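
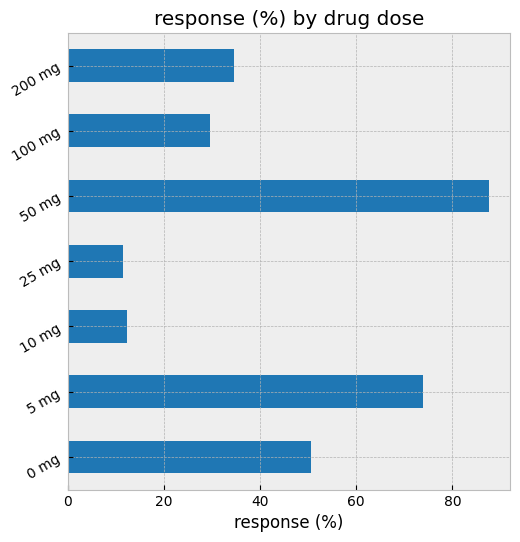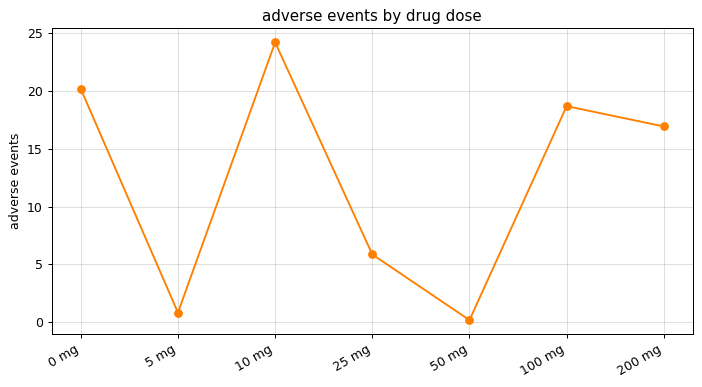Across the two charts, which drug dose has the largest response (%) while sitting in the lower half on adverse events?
50 mg

Chart 2 median adverse events ≈ 15; below-median drug doses: 5 mg, 25 mg, 50 mg. Among those, 50 mg has the highest response (%) (≈ 90).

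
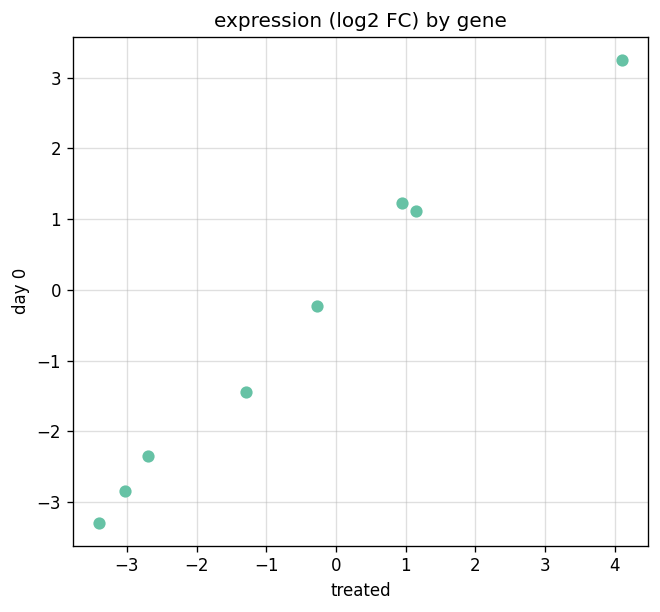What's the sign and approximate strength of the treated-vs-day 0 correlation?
Points are positively correlated; strong (|r| ≈ 1.0).

positive, strong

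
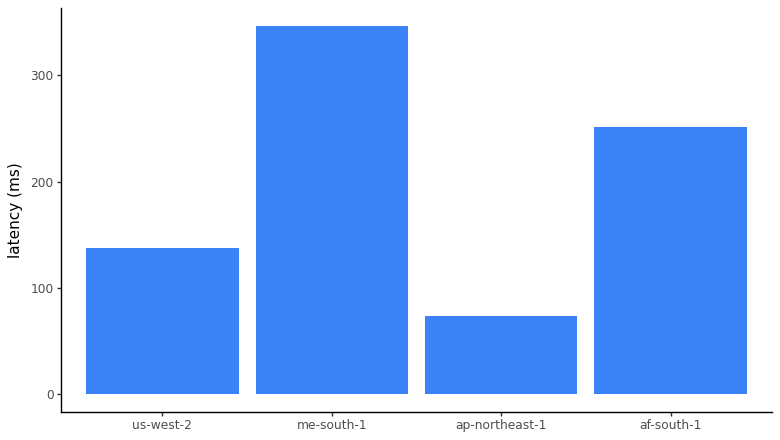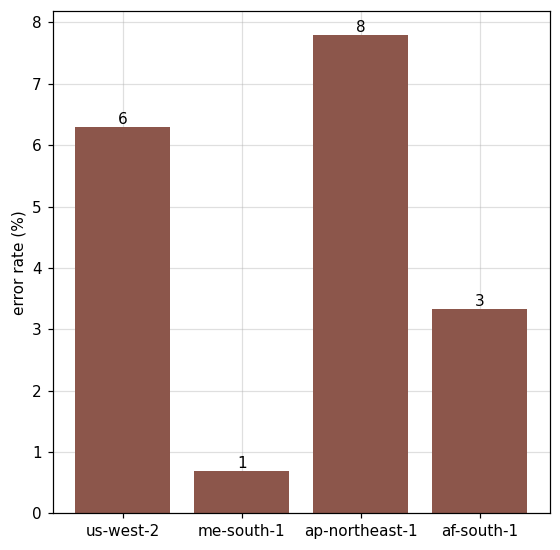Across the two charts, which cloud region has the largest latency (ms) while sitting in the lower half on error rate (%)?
Chart 2 median error rate (%) ≈ 5; below-median cloud regions: me-south-1, af-south-1. Among those, me-south-1 has the highest latency (ms) (≈ 350).

me-south-1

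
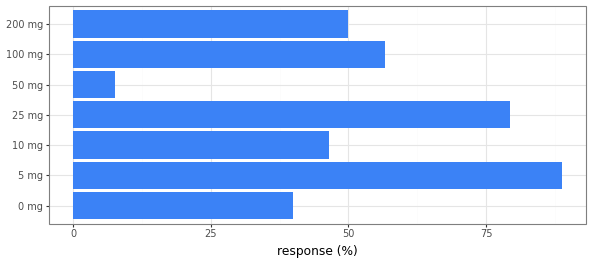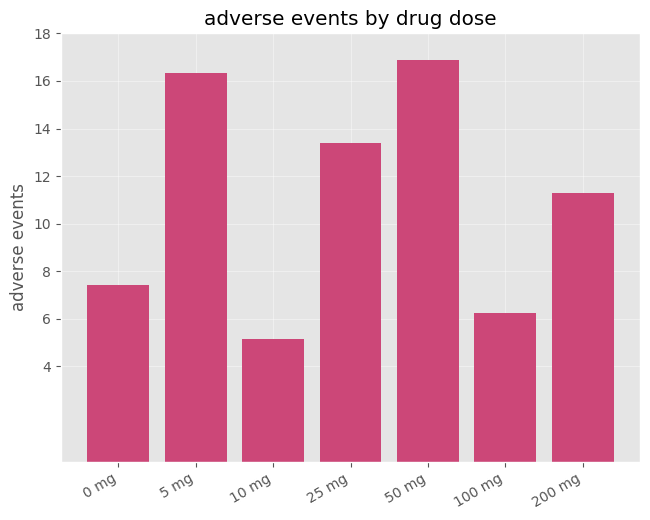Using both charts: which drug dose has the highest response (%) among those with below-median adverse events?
100 mg

Chart 2 median adverse events ≈ 12; below-median drug doses: 0 mg, 10 mg, 100 mg. Among those, 100 mg has the highest response (%) (≈ 60).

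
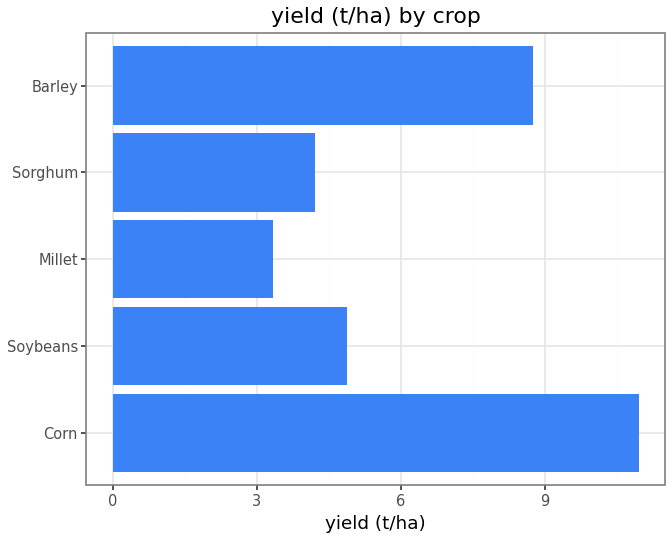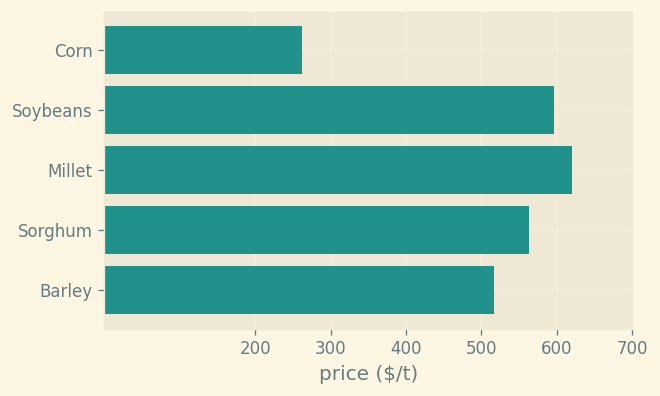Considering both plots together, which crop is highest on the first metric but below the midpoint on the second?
Chart 2 median price ($/t) ≈ 600; below-median crops: Corn, Barley. Among those, Corn has the highest yield (t/ha) (≈ 10).

Corn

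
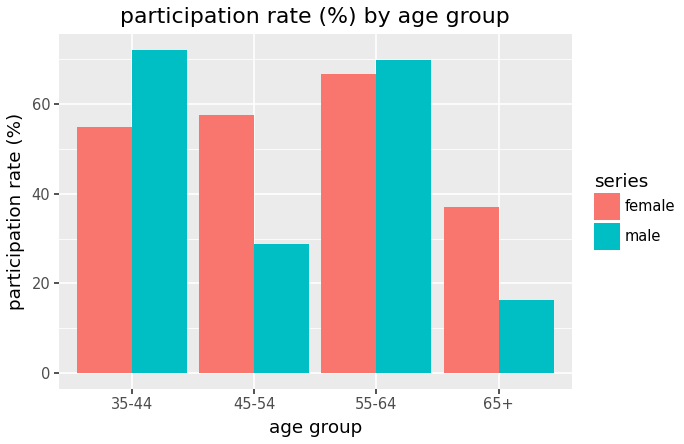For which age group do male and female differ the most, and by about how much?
45-54: male ≈ 30, female ≈ 60 → gap ≈ 30. Next-largest (65+) is only ≈ 20.

45-54, ≈ 30 %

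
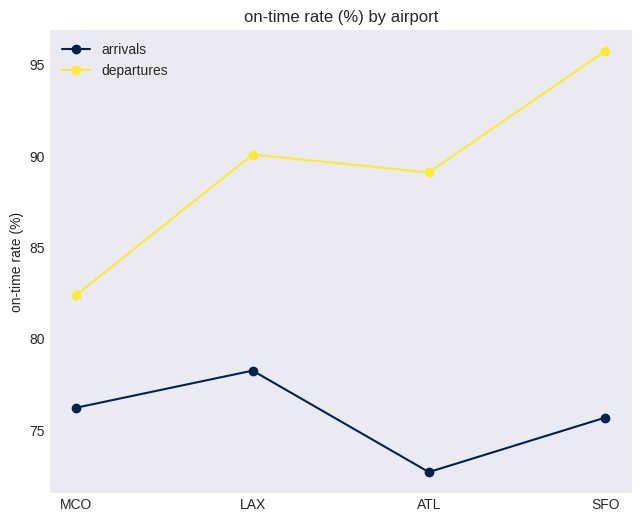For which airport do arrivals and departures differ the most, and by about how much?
SFO: arrivals ≈ 76, departures ≈ 96 → gap ≈ 20. Next-largest (ATL) is only ≈ 18.

SFO, ≈ 20 %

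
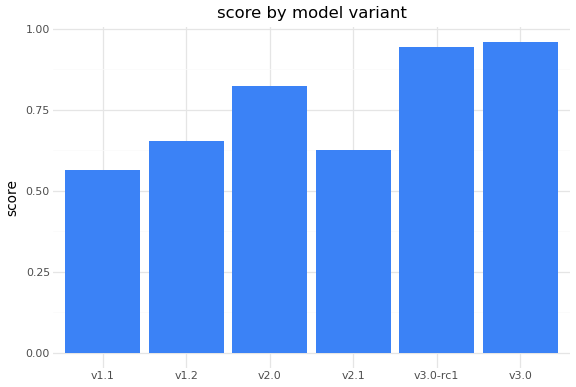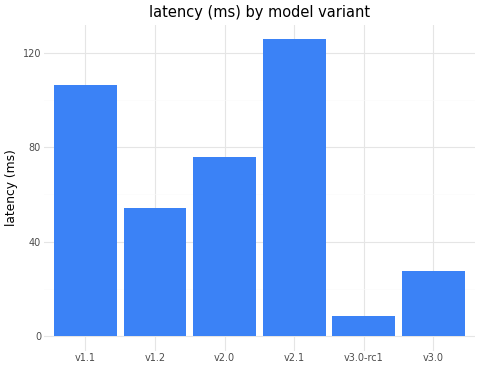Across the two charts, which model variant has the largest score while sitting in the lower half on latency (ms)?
v3.0

Chart 2 median latency (ms) ≈ 60; below-median model variants: v1.2, v3.0-rc1, v3.0. Among those, v3.0 has the highest score (≈ 1).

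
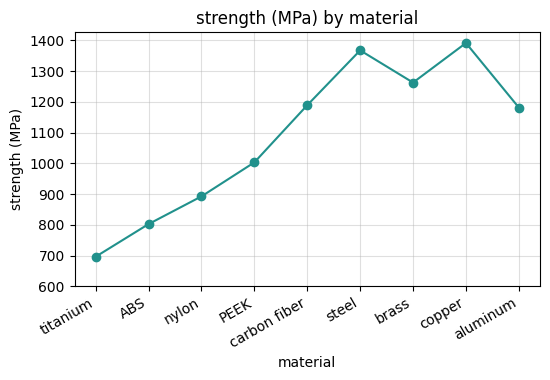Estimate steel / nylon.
≈ 1.56×

steel ≈ 1400, nylon ≈ 900; 1400/900 ≈ 1.56.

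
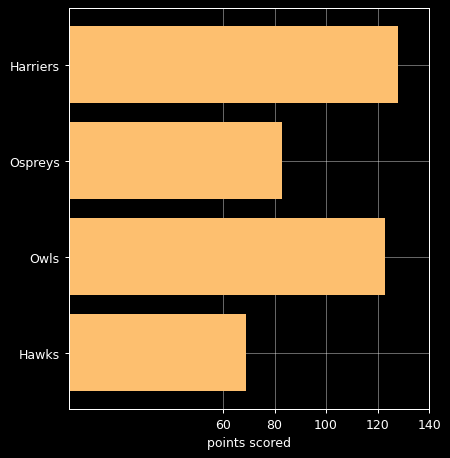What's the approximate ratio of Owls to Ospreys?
Owls ≈ 120, Ospreys ≈ 80; 120/80 ≈ 1.5.

≈ 1.5×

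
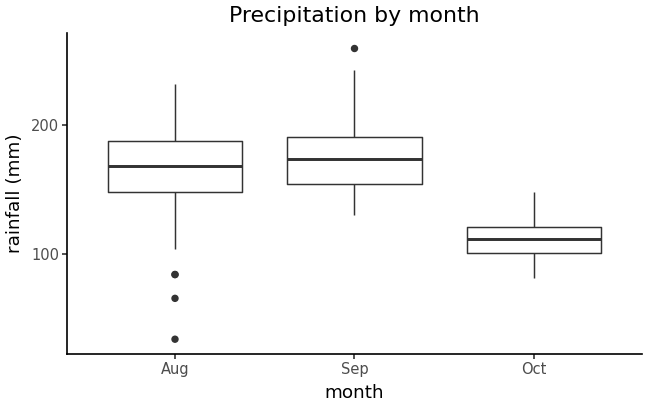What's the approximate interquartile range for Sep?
Q3 ≈ 190, Q1 ≈ 150; IQR ≈ 40.

≈ 40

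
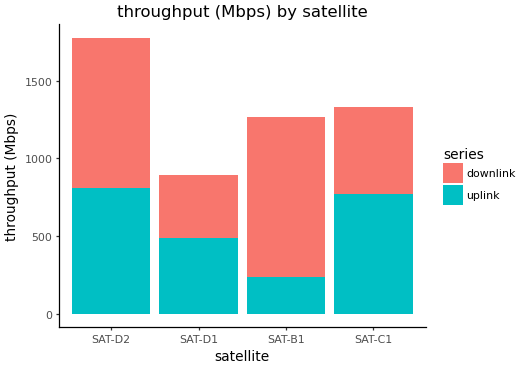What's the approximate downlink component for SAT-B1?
downlink top ≈ 1200, bottom ≈ 200; segment ≈ 1000.

≈ 1000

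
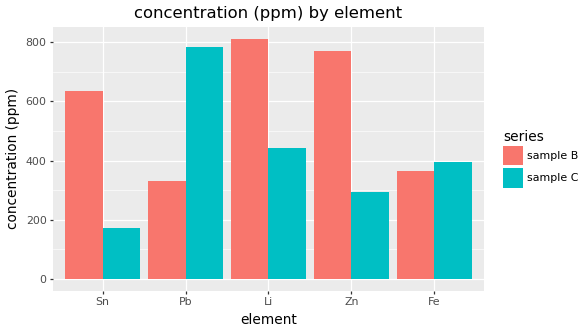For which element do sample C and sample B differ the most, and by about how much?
Zn: sample C ≈ 300, sample B ≈ 800 → gap ≈ 500. Next-largest (Sn) is only ≈ 400.

Zn, ≈ 500 ppm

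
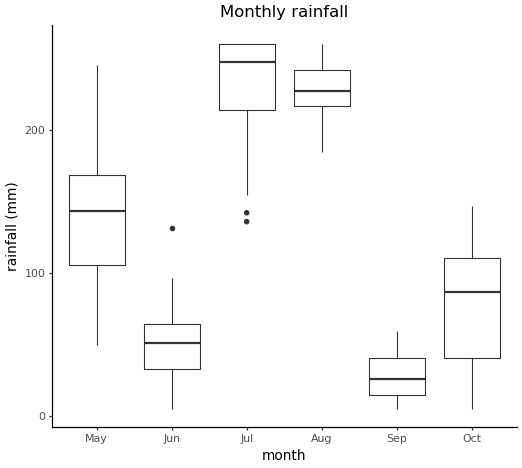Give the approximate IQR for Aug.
≈ 20

Q3 ≈ 240, Q1 ≈ 220; IQR ≈ 20.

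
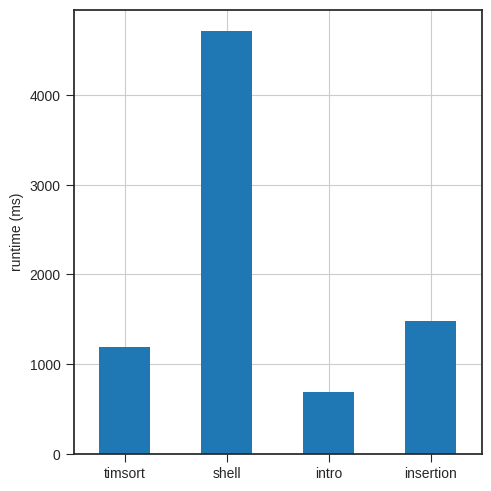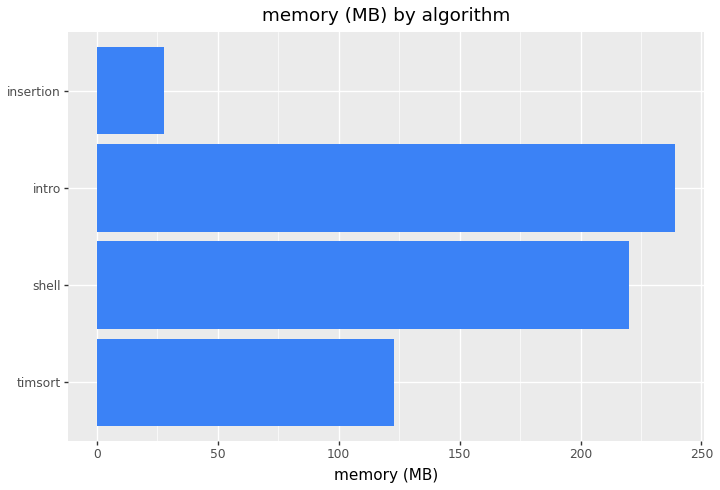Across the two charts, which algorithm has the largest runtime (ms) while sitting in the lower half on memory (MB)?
Chart 2 median memory (MB) ≈ 175; below-median algorithms: timsort, insertion. Among those, insertion has the highest runtime (ms) (≈ 1500).

insertion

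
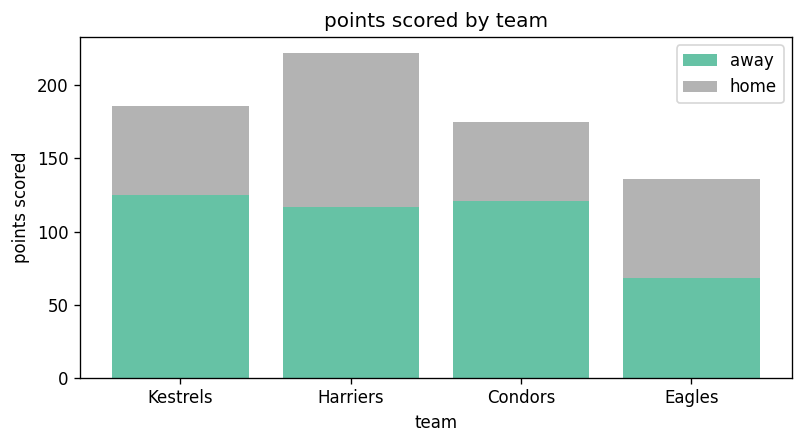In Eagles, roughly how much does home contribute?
≈ 80

home top ≈ 140, bottom ≈ 60; segment ≈ 80.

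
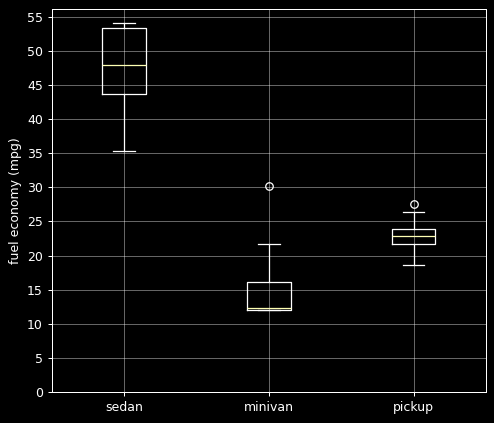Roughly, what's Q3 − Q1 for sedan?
≈ 10

Q3 ≈ 55, Q1 ≈ 45; IQR ≈ 10.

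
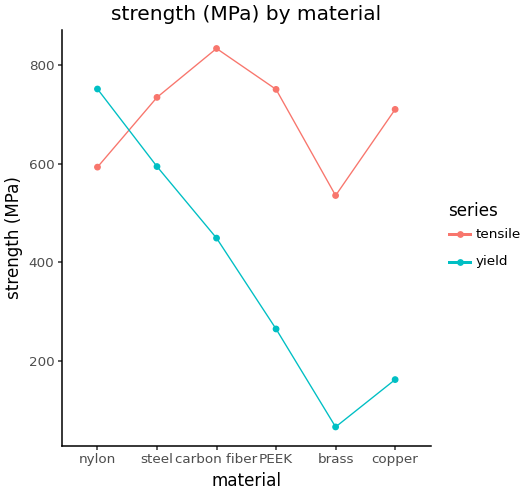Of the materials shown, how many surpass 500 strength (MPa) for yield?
2

Above 500: nylon, steel.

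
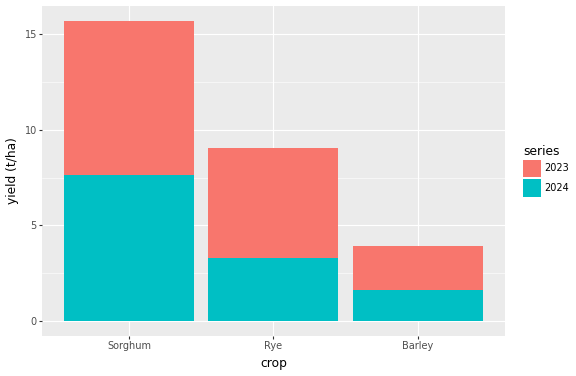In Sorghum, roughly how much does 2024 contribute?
2024 top ≈ 8, bottom ≈ 0; segment ≈ 8.

≈ 8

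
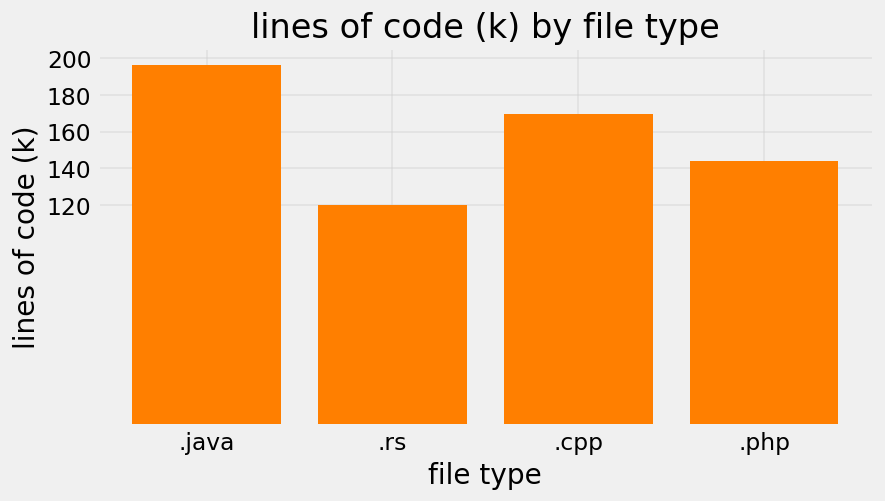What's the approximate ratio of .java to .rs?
.java ≈ 200, .rs ≈ 120; 200/120 ≈ 1.67.

≈ 1.67×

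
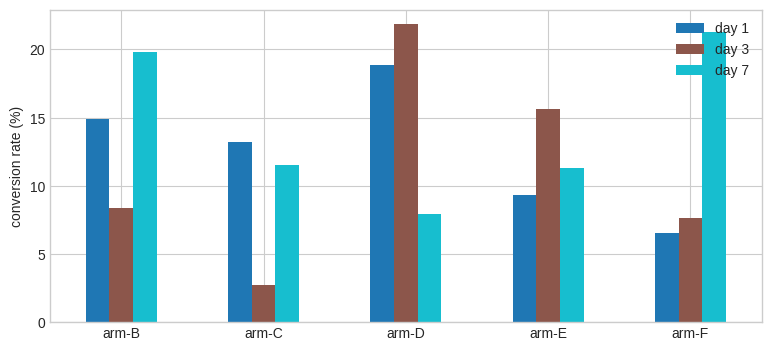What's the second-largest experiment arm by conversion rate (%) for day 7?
arm-B

Top 3 for day 7: arm-F ≈ 22, arm-B ≈ 20, arm-C ≈ 12.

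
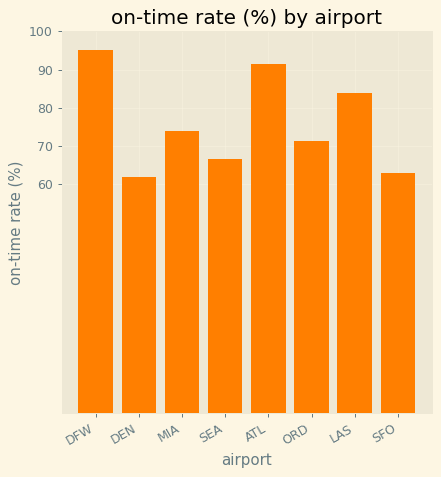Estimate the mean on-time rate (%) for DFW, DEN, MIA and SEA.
≈ 75

(100 + 60 + 70 + 70) / 4 ≈ 75.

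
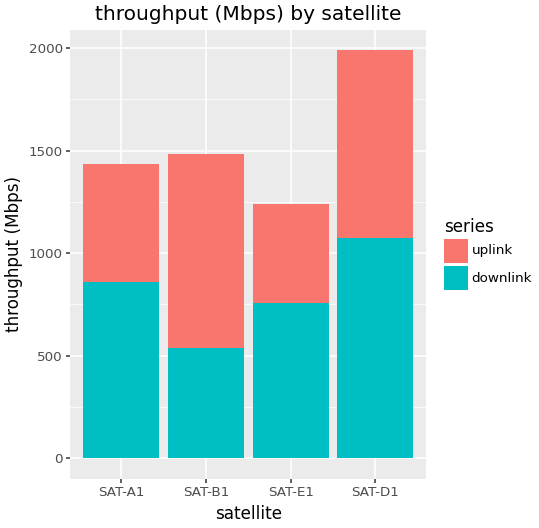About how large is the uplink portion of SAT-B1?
≈ 800

uplink top ≈ 1400, bottom ≈ 600; segment ≈ 800.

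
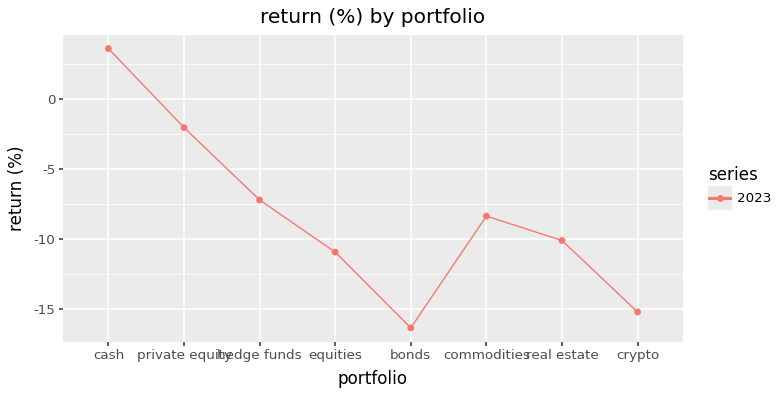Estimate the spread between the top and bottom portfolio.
≈ 20

Max cash ≈ 4, min bonds ≈ -16; range ≈ 20.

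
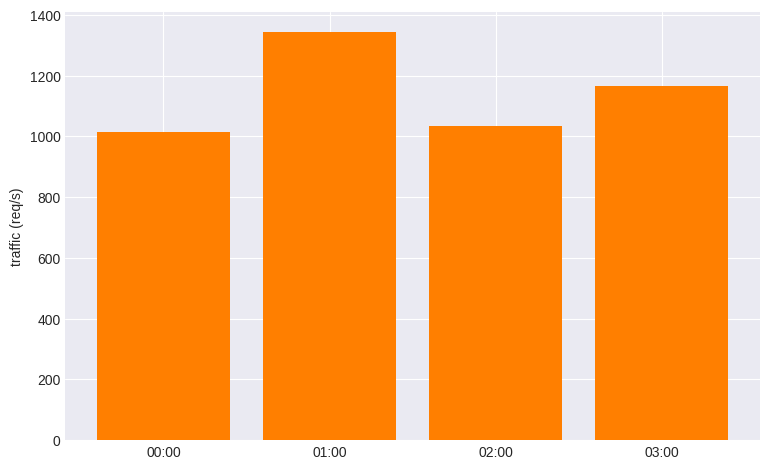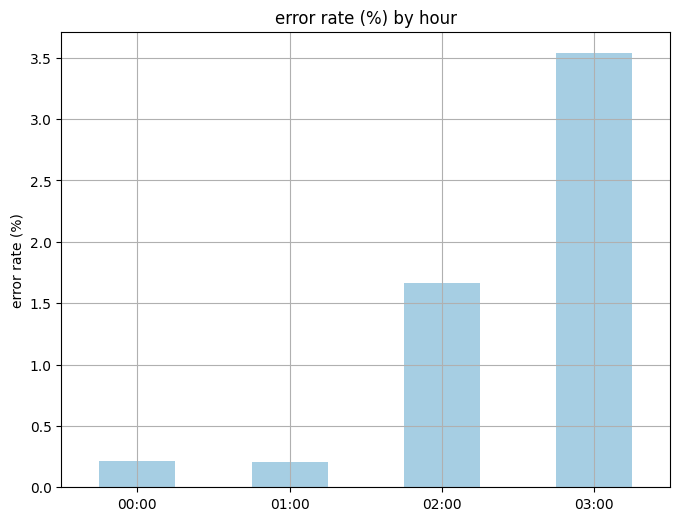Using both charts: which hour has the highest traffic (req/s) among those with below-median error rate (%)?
Chart 2 median error rate (%) ≈ 1; below-median hours: 00:00, 01:00. Among those, 01:00 has the highest traffic (req/s) (≈ 1400).

01:00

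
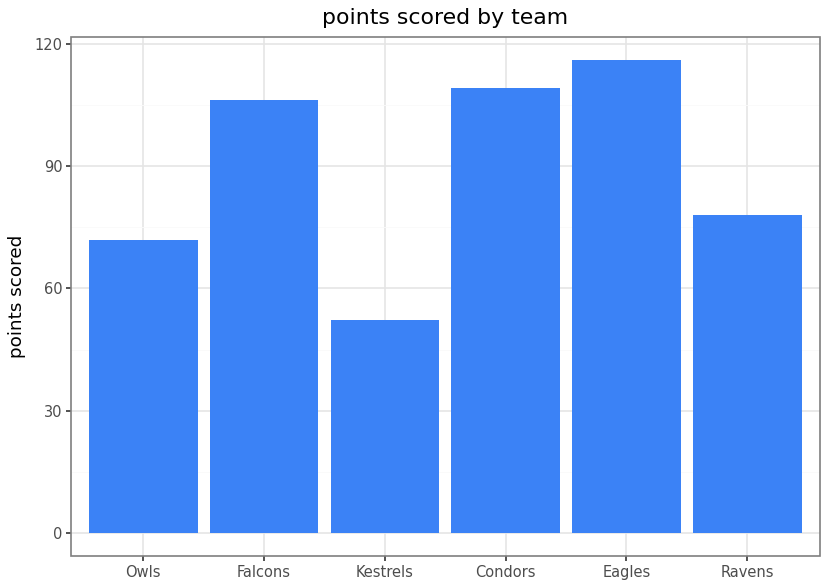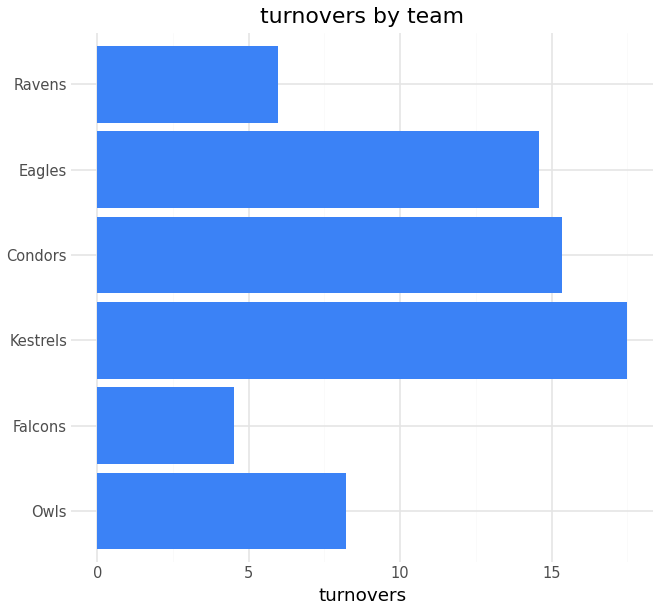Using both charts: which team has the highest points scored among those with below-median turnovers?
Falcons

Chart 2 median turnovers ≈ 12; below-median teams: Owls, Falcons, Ravens. Among those, Falcons has the highest points scored (≈ 100).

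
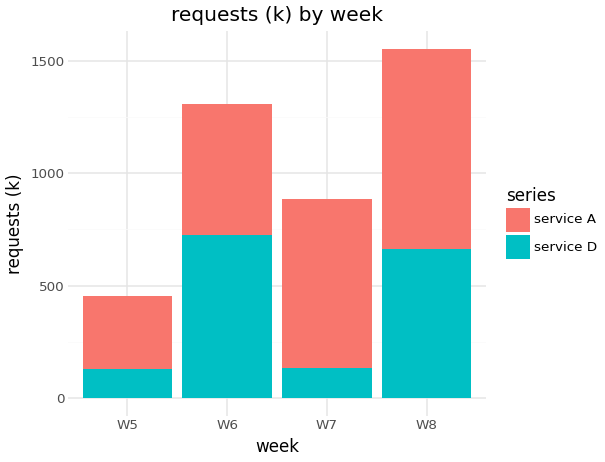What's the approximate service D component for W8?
≈ 600

service D top ≈ 600, bottom ≈ 0; segment ≈ 600.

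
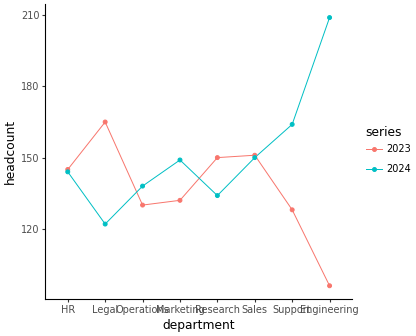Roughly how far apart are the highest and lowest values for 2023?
≈ 60

Max Legal ≈ 160, min Engineering ≈ 100; range ≈ 60.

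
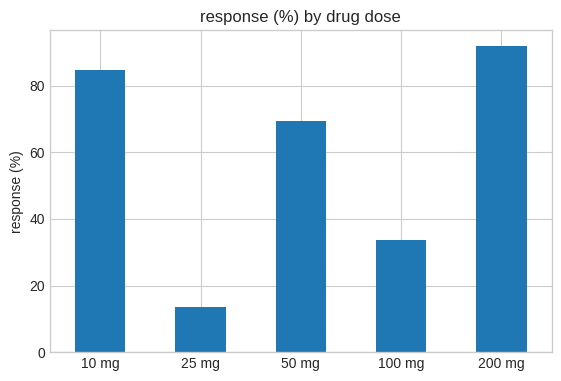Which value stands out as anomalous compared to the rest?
25 mg

25 mg ≈ 10; the rest sit between ≈ 30 and ≈ 90.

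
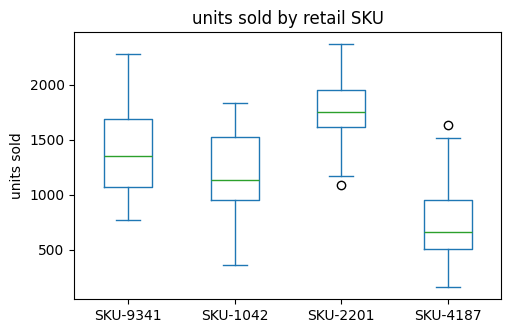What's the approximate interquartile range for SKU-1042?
≈ 500

Q3 ≈ 1500, Q1 ≈ 1000; IQR ≈ 500.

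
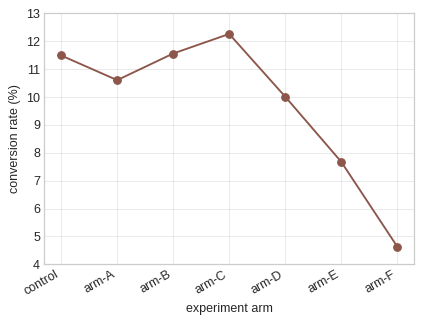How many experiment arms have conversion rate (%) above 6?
6

Above 6: control, arm-A, arm-B, arm-C, arm-D, arm-E.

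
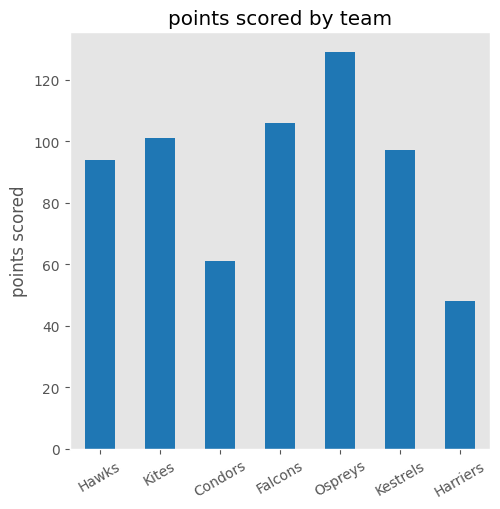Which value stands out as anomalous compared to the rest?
Harriers ≈ 40; the rest sit between ≈ 60 and ≈ 120.

Harriers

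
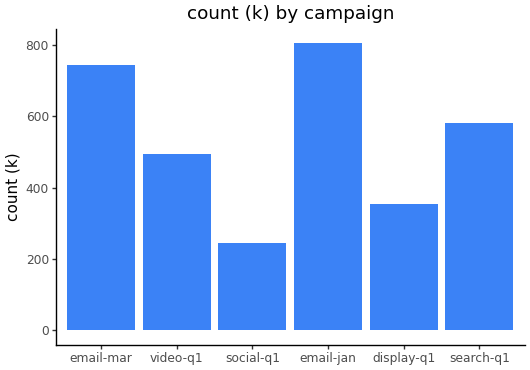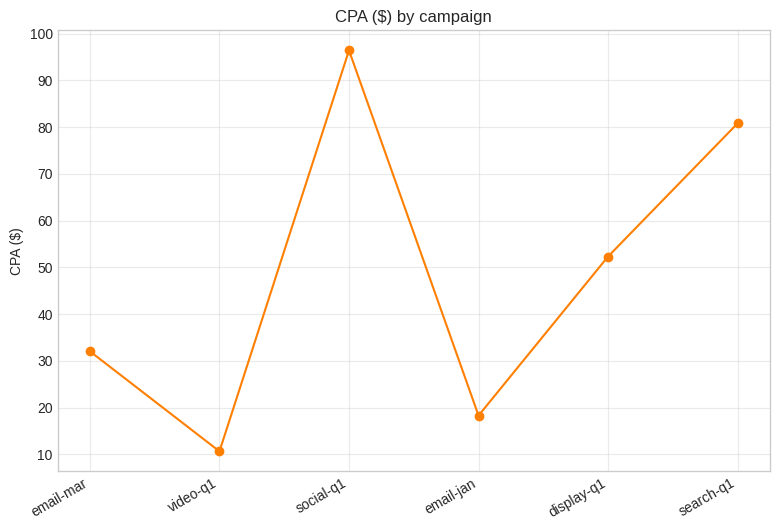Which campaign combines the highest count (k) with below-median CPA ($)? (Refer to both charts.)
Chart 2 median CPA ($) ≈ 40; below-median campaigns: email-mar, video-q1, email-jan. Among those, email-jan has the highest count (k) (≈ 800).

email-jan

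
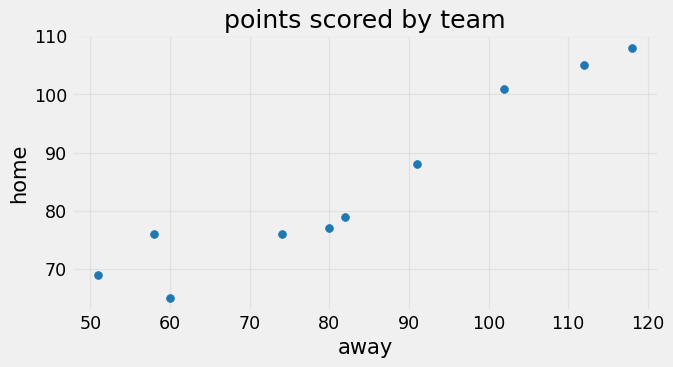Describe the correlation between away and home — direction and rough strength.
positive, strong

Points are positively correlated; strong (|r| ≈ 1.0).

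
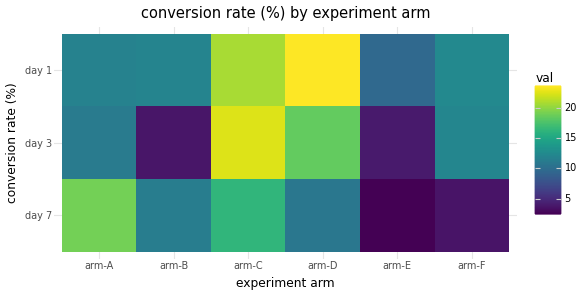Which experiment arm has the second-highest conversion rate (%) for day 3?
arm-D

Top 3 for day 3: arm-C ≈ 22, arm-D ≈ 18, arm-F ≈ 12.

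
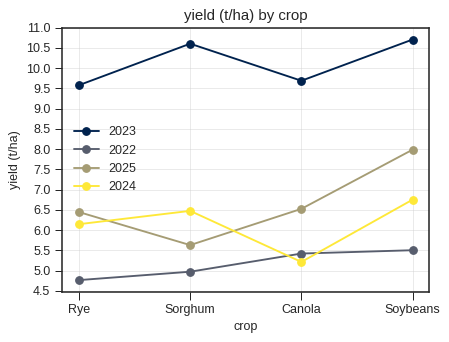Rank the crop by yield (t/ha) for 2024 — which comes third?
Top 4 for 2024: Soybeans ≈ 7.0, Sorghum ≈ 6.5, Rye ≈ 6.0, Canola ≈ 5.0.

Rye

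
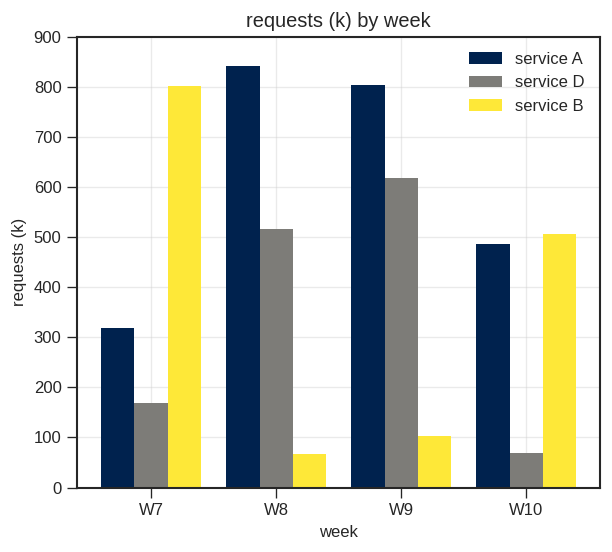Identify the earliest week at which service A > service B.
W8

W7: service A ≈ 300 vs service B ≈ 800 (not yet); W8: service A ≈ 800 vs service B ≈ 100 (first crossover).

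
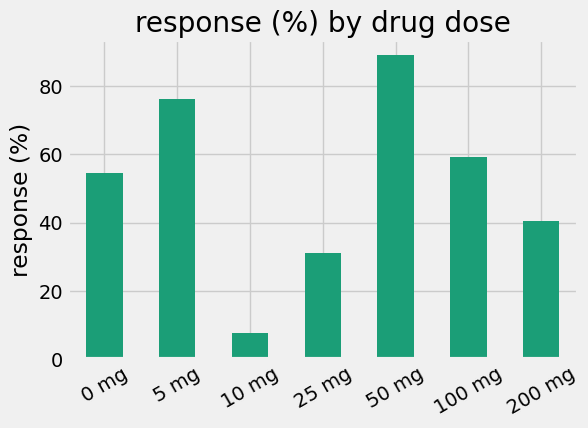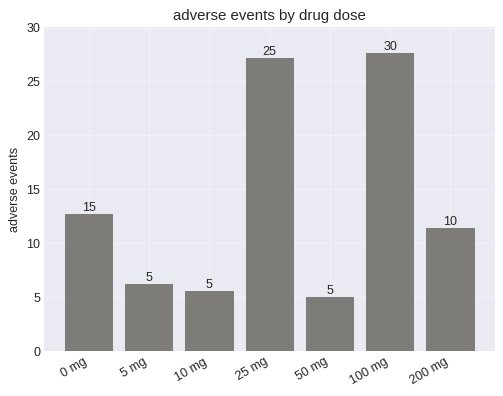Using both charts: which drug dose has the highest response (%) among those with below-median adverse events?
50 mg

Chart 2 median adverse events ≈ 10; below-median drug doses: 5 mg, 10 mg, 50 mg. Among those, 50 mg has the highest response (%) (≈ 90).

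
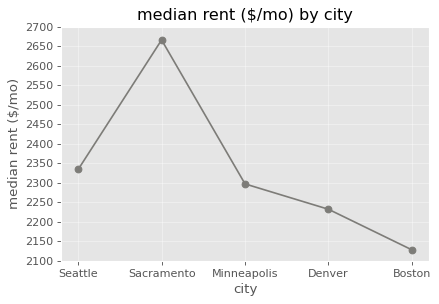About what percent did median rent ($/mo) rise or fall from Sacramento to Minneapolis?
≈ -13.2%

Sacramento ≈ 2650, Minneapolis ≈ 2300; (2300 − 2650) / 2650 ≈ -13.2%.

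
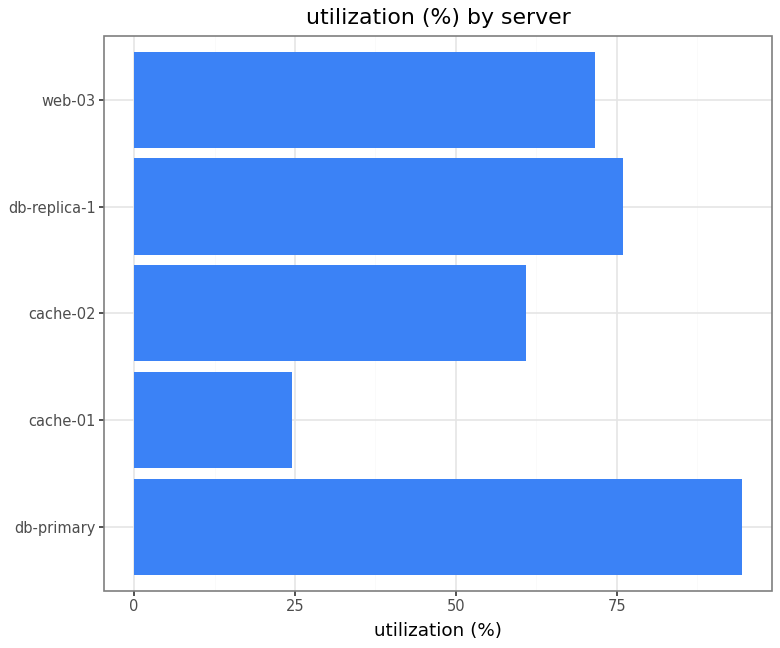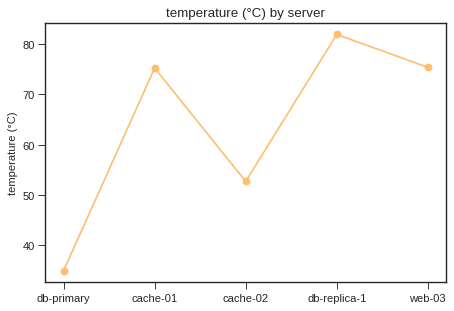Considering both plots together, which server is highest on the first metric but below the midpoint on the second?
Chart 2 median temperature (°C) ≈ 80; below-median servers: db-primary, cache-02. Among those, db-primary has the highest utilization (%) (≈ 90).

db-primary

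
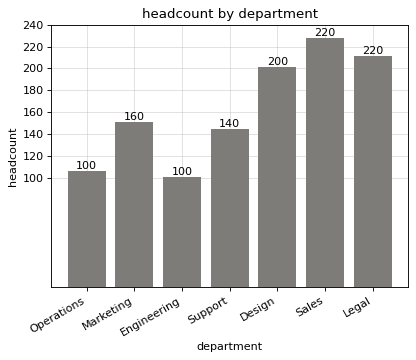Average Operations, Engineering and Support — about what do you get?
(100 + 100 + 140) / 3 ≈ 113.

≈ 113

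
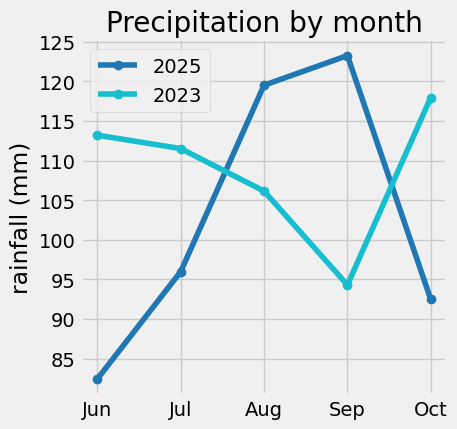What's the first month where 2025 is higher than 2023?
Jul: 2025 ≈ 95 vs 2023 ≈ 110 (not yet); Aug: 2025 ≈ 120 vs 2023 ≈ 105 (first crossover).

Aug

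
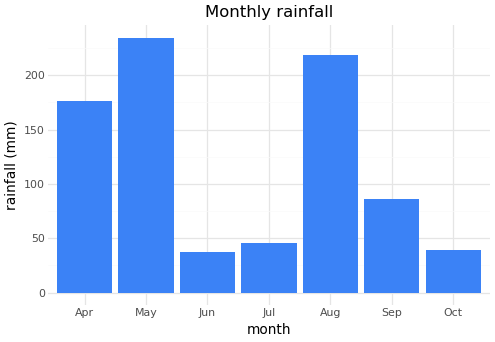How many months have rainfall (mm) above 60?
Above 60: Apr, May, Aug, Sep.

4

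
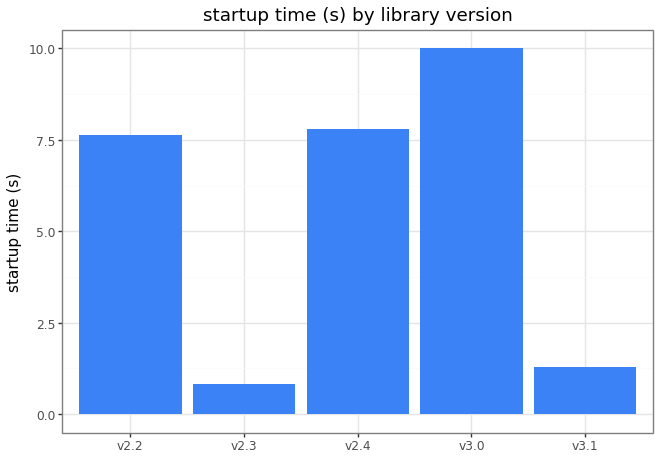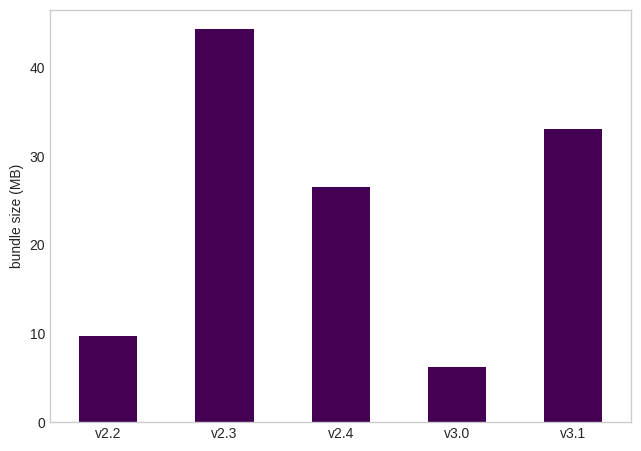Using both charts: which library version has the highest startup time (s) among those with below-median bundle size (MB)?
v3.0

Chart 2 median bundle size (MB) ≈ 25; below-median library versions: v2.2, v3.0. Among those, v3.0 has the highest startup time (s) (≈ 10).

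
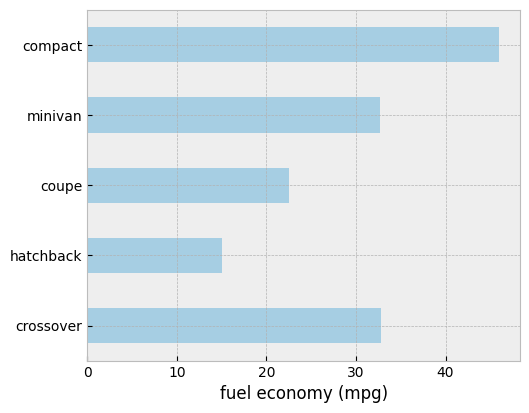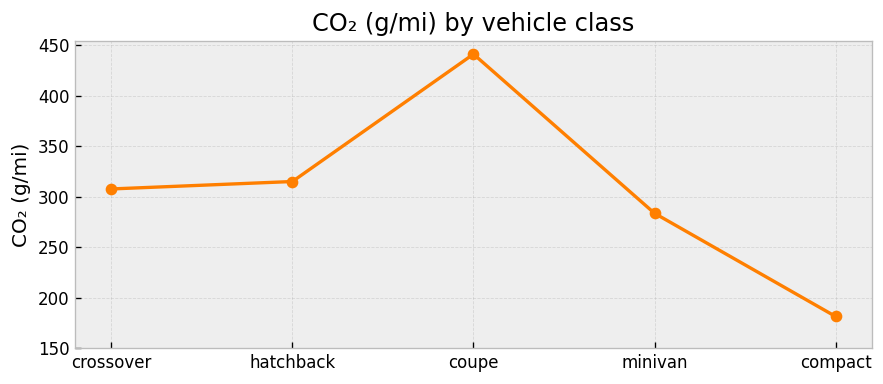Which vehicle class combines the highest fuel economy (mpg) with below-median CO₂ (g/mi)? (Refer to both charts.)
compact

Chart 2 median CO₂ (g/mi) ≈ 300; below-median vehicle classes: minivan, compact. Among those, compact has the highest fuel economy (mpg) (≈ 45).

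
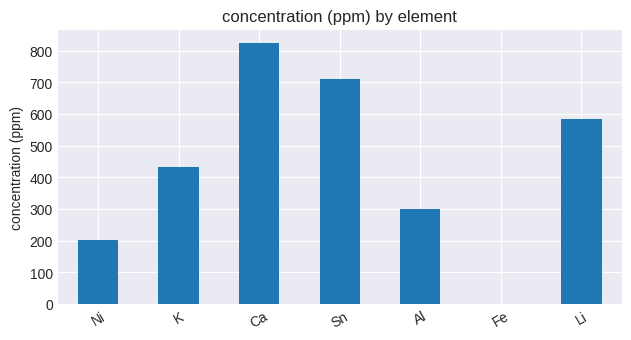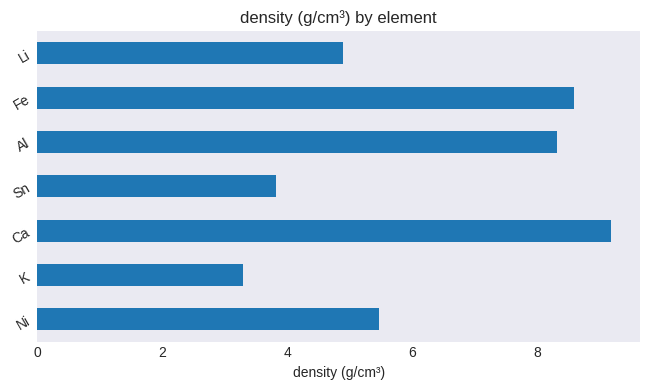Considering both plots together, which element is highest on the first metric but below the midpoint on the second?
Sn

Chart 2 median density (g/cm³) ≈ 5; below-median elements: K, Sn, Li. Among those, Sn has the highest concentration (ppm) (≈ 700).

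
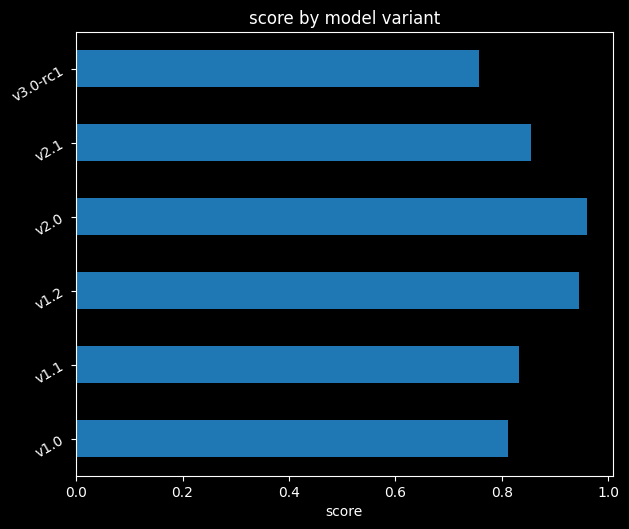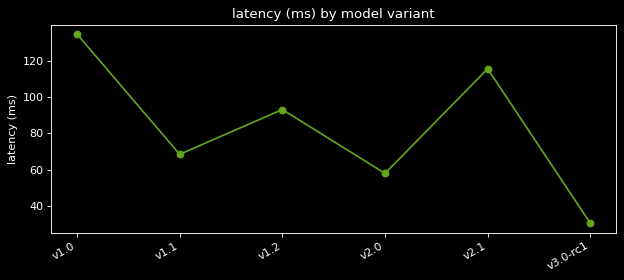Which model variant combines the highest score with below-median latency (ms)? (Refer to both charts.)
v2.0

Chart 2 median latency (ms) ≈ 80; below-median model variants: v1.1, v2.0, v3.0-rc1. Among those, v2.0 has the highest score (≈ 1).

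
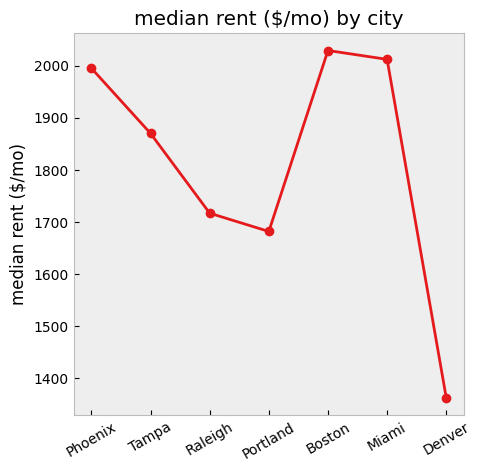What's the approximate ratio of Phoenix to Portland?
≈ 1.18×

Phoenix ≈ 2000, Portland ≈ 1700; 2000/1700 ≈ 1.18.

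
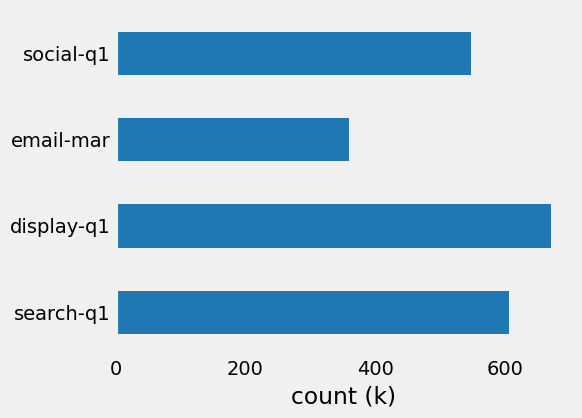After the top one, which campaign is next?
search-q1

Top 3: display-q1 ≈ 700, search-q1 ≈ 600, social-q1 ≈ 500.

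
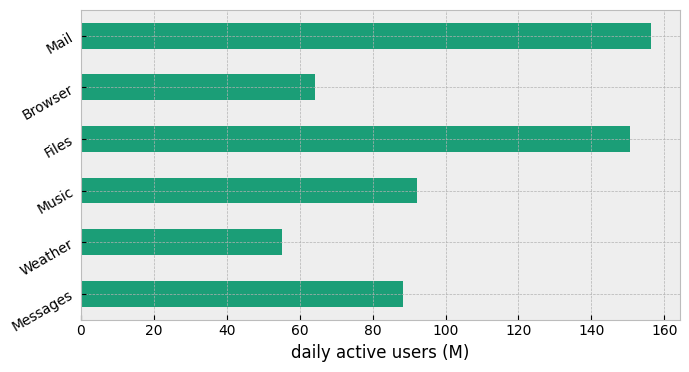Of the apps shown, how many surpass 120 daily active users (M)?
2

Above 120: Files, Mail.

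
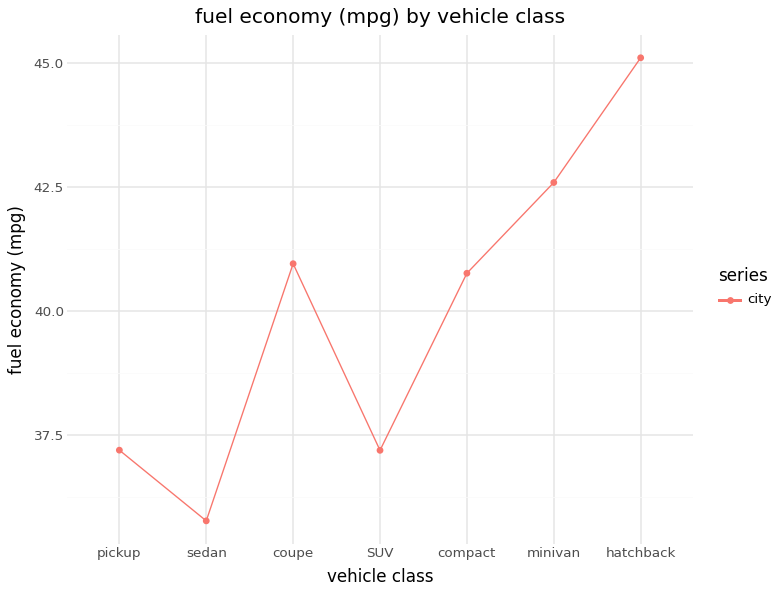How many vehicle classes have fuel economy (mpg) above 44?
Above 44: hatchback.

1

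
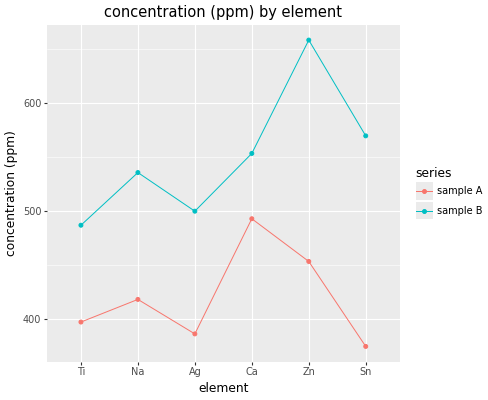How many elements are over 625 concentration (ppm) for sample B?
Above 625: Zn.

1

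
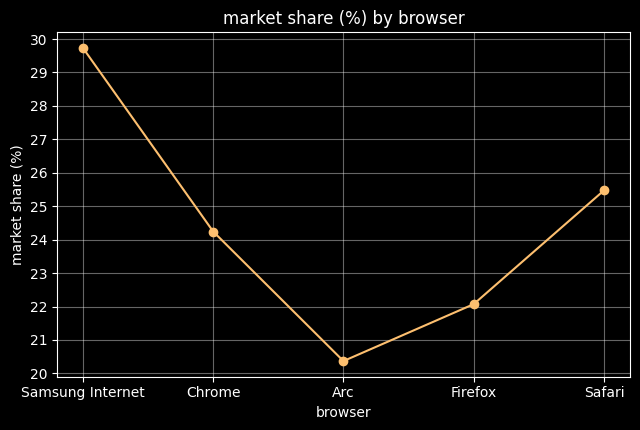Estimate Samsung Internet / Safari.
Samsung Internet ≈ 30, Safari ≈ 25; 30/25 ≈ 1.2.

≈ 1.2×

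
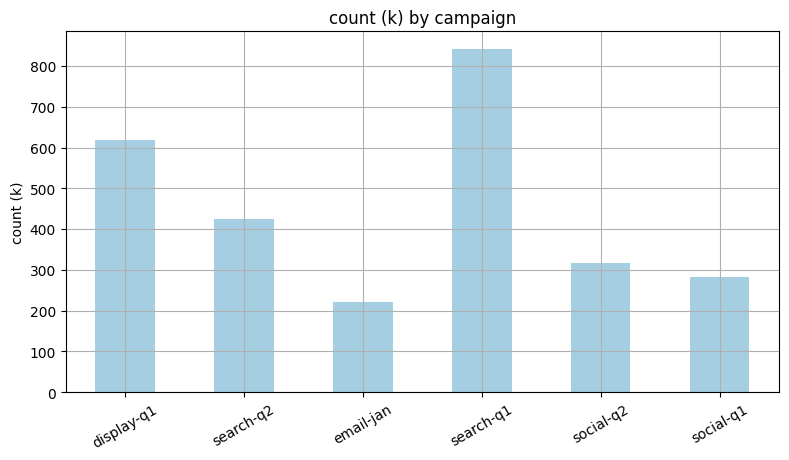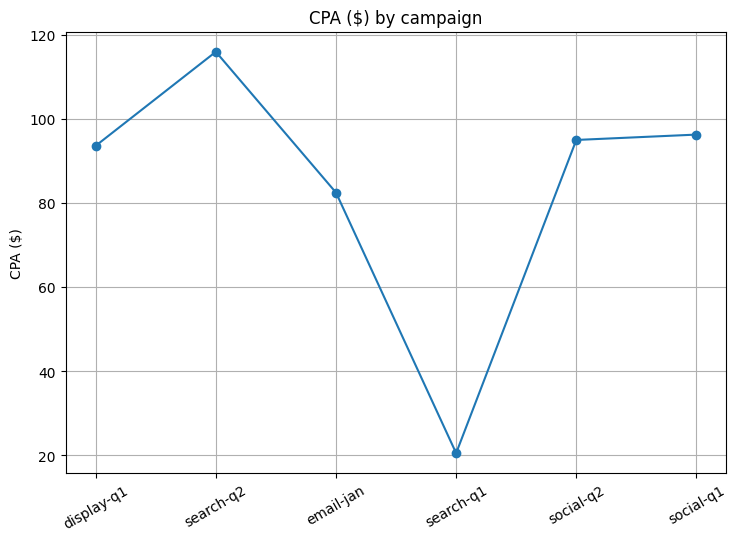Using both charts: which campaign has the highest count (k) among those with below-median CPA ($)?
search-q1

Chart 2 median CPA ($) ≈ 100; below-median campaigns: display-q1, email-jan, search-q1. Among those, search-q1 has the highest count (k) (≈ 800).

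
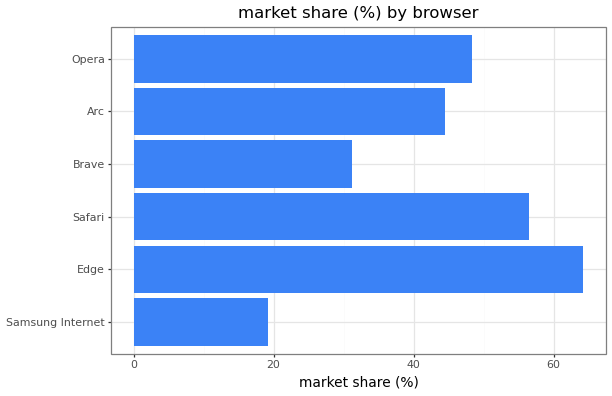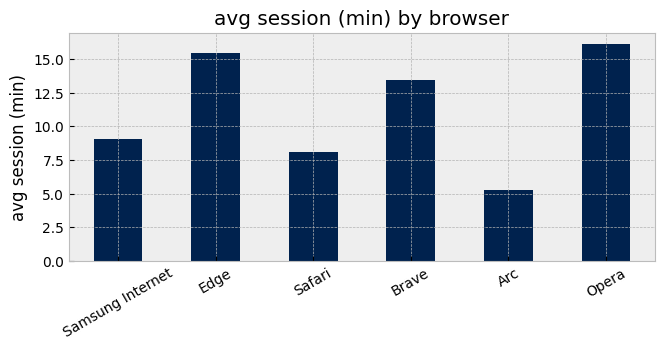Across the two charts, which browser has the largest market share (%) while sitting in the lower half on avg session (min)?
Chart 2 median avg session (min) ≈ 12; below-median browsers: Samsung Internet, Safari, Arc. Among those, Safari has the highest market share (%) (≈ 60).

Safari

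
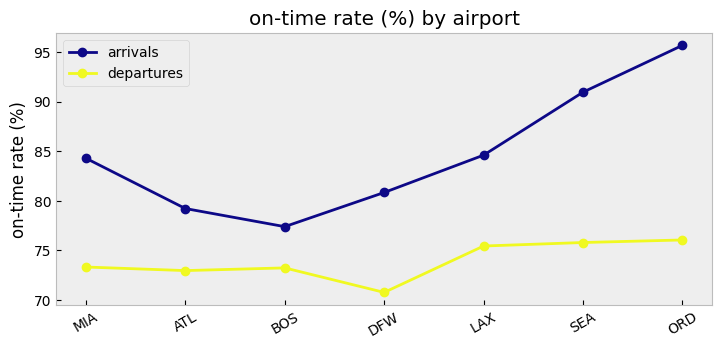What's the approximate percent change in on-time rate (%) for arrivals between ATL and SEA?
ATL ≈ 80, SEA ≈ 90; (90 − 80) / 80 ≈ +12.5%.

≈ +12.5%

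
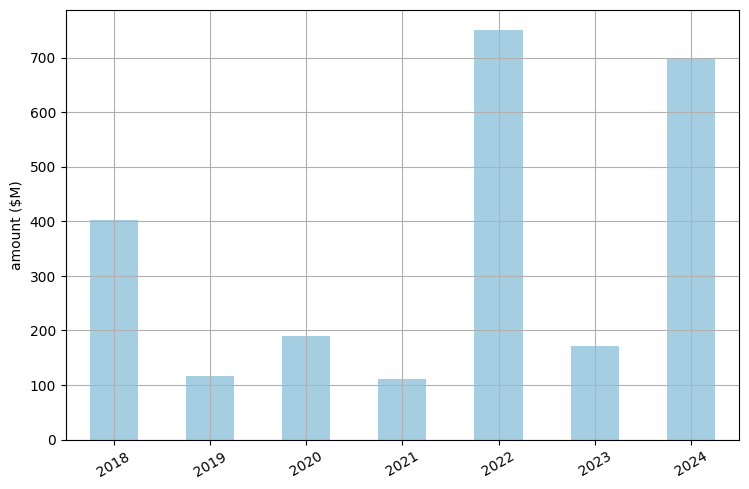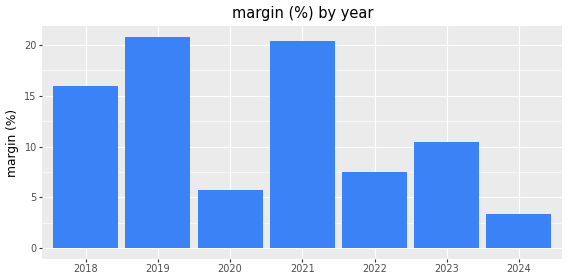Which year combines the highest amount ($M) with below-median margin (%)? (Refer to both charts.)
2022

Chart 2 median margin (%) ≈ 10; below-median years: 2020, 2022, 2024. Among those, 2022 has the highest amount ($M) (≈ 800).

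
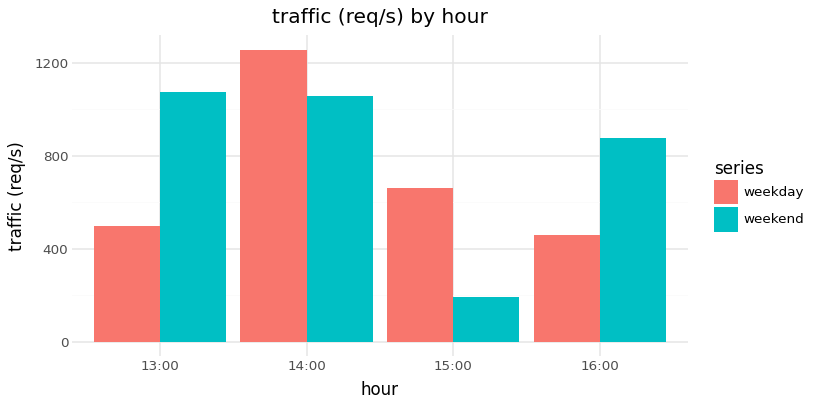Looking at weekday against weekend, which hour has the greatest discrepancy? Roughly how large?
13:00, ≈ 600 req/s

13:00: weekday ≈ 400, weekend ≈ 1000 → gap ≈ 600. Next-largest (15:00) is only ≈ 400.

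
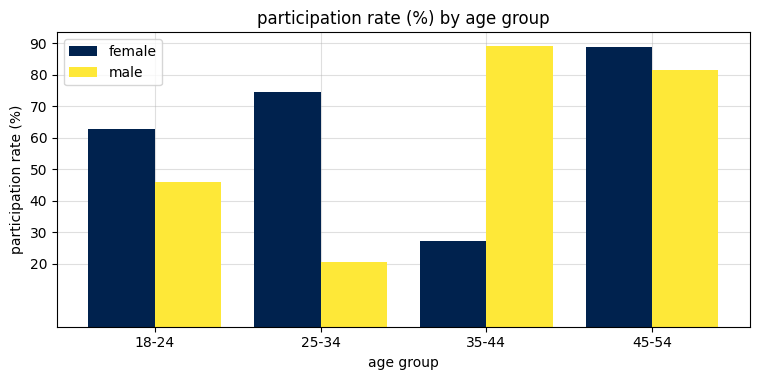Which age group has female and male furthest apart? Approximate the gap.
35-44: female ≈ 30, male ≈ 90 → gap ≈ 60. Next-largest (25-34) is only ≈ 50.

35-44, ≈ 60 %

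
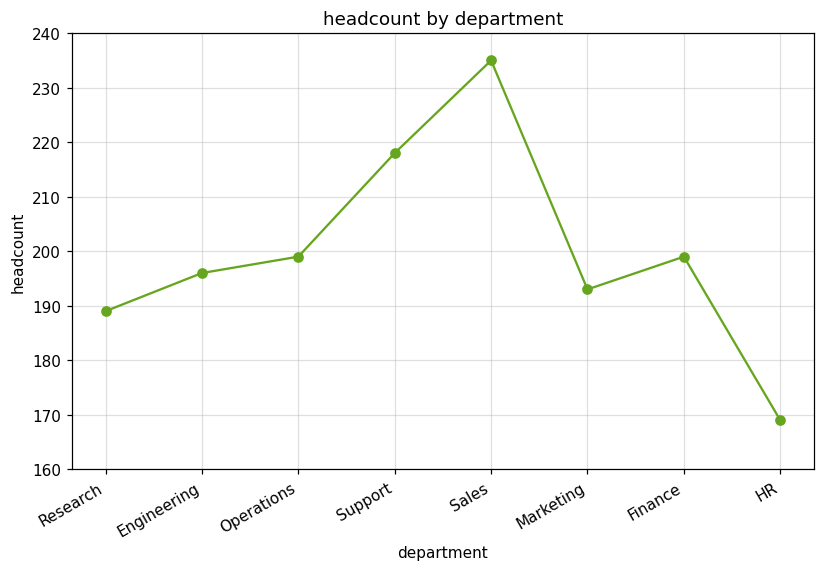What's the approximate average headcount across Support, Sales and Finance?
(220 + 240 + 200) / 3 ≈ 220.

≈ 220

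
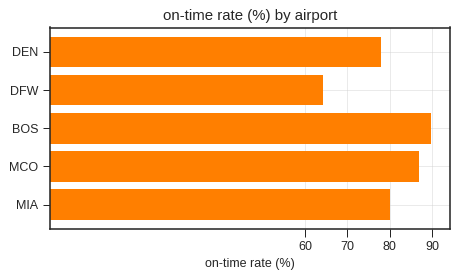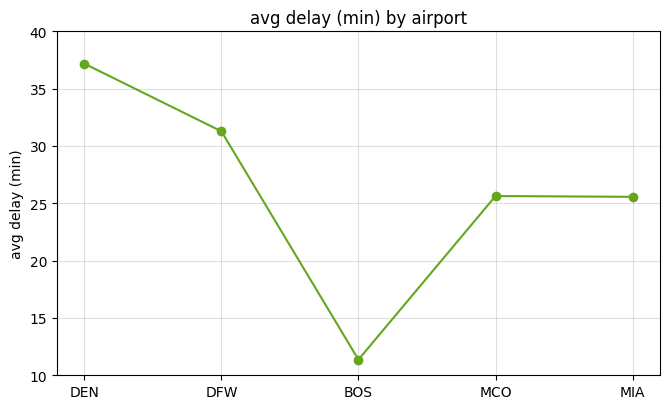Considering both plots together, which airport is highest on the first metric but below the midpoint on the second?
Chart 2 median avg delay (min) ≈ 25; below-median airports: BOS, MIA. Among those, BOS has the highest on-time rate (%) (≈ 90).

BOS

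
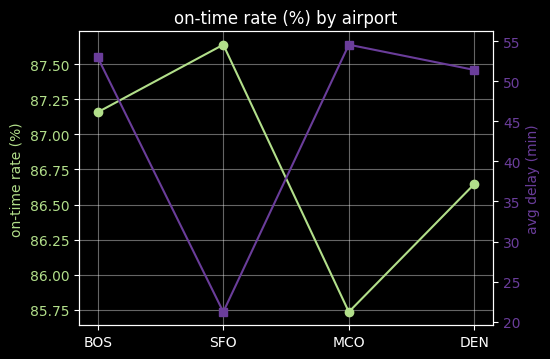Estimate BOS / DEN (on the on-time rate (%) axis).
≈ 1.01×

BOS ≈ 87.2, DEN ≈ 86.6; 87.2/86.6 ≈ 1.01.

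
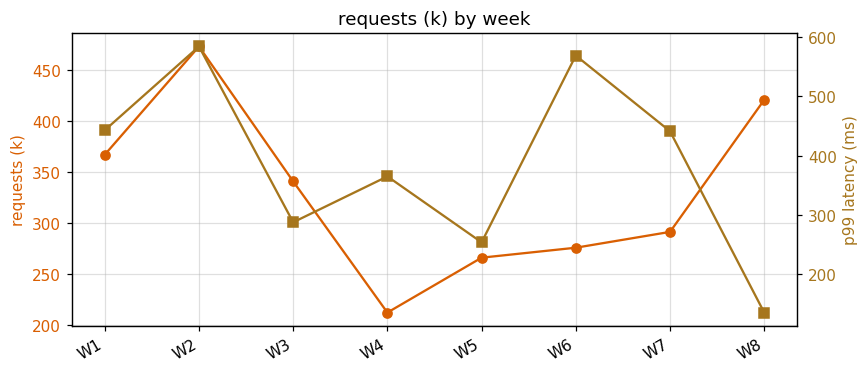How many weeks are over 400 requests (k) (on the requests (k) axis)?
Above 400: W2, W8.

2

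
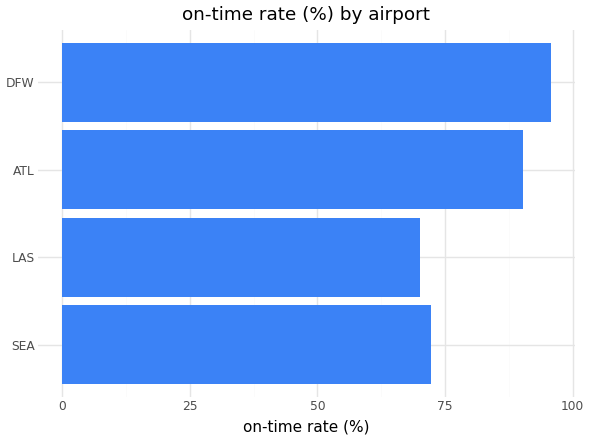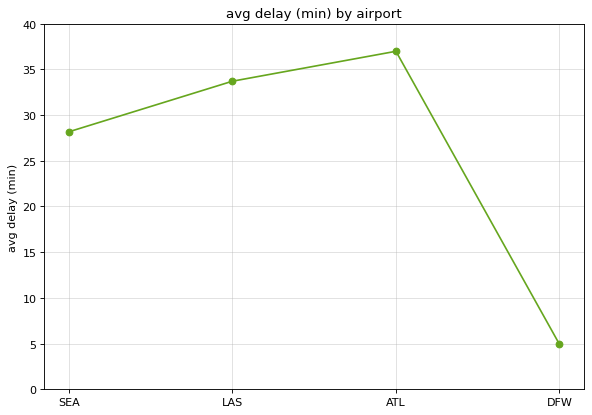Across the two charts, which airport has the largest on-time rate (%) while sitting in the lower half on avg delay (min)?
Chart 2 median avg delay (min) ≈ 30; below-median airports: SEA, DFW. Among those, DFW has the highest on-time rate (%) (≈ 100).

DFW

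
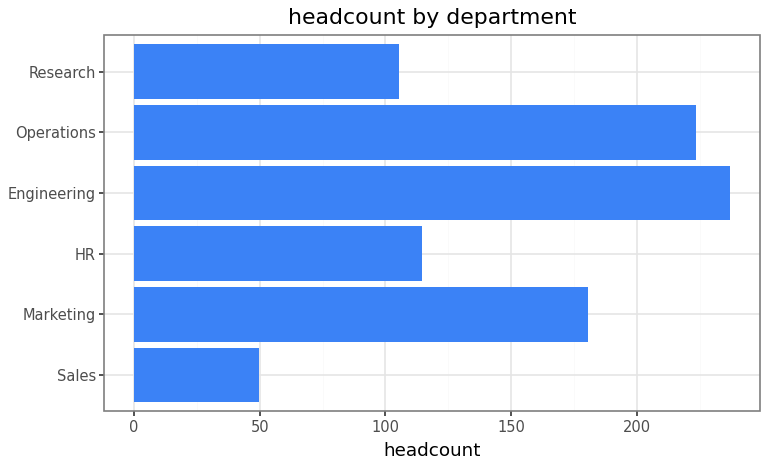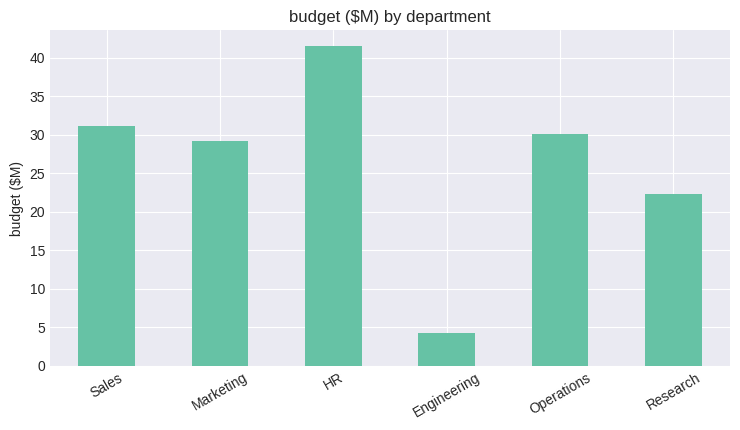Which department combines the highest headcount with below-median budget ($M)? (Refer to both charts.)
Engineering

Chart 2 median budget ($M) ≈ 30; below-median departments: Marketing, Engineering, Research. Among those, Engineering has the highest headcount (≈ 225).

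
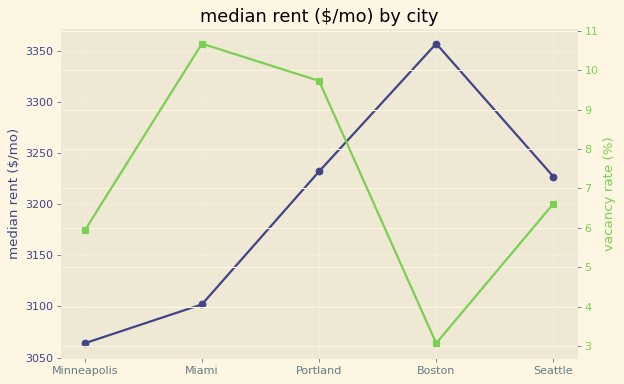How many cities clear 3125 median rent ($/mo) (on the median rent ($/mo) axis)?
Above 3125: Portland, Boston, Seattle.

3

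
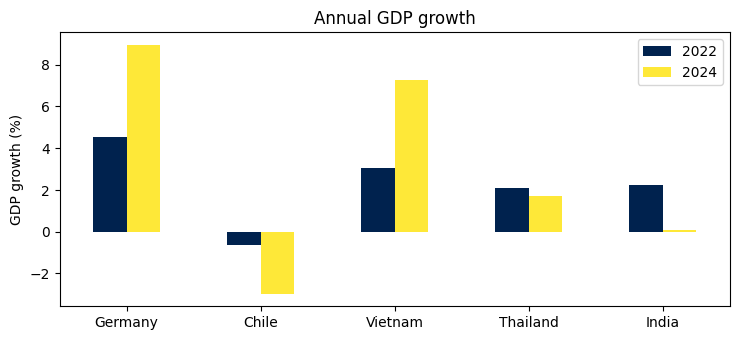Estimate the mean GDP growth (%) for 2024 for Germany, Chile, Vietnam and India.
(9 + -3 + 7 + 0) / 4 ≈ 3.

≈ 3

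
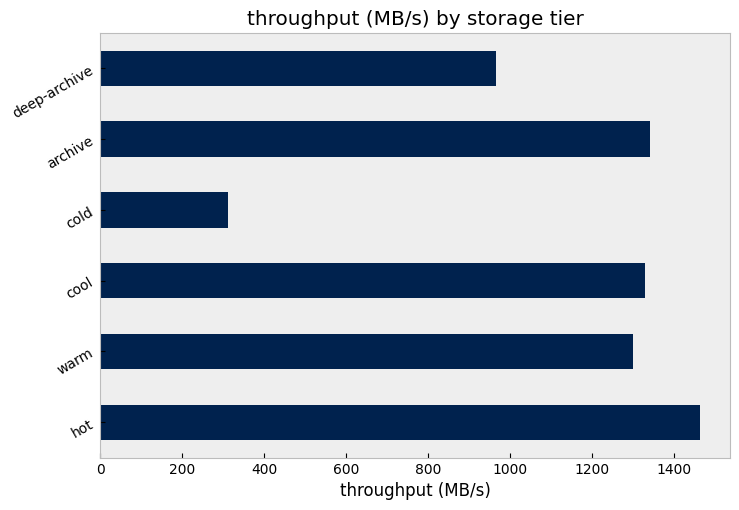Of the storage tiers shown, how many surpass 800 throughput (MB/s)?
Above 800: hot, warm, cool, archive, deep-archive.

5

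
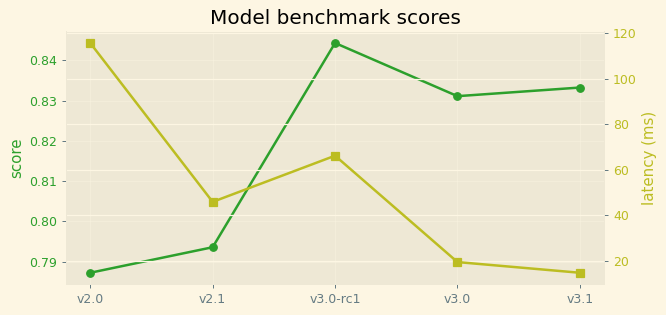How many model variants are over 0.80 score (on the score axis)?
3

Above 0.80: v3.0-rc1, v3.0, v3.1.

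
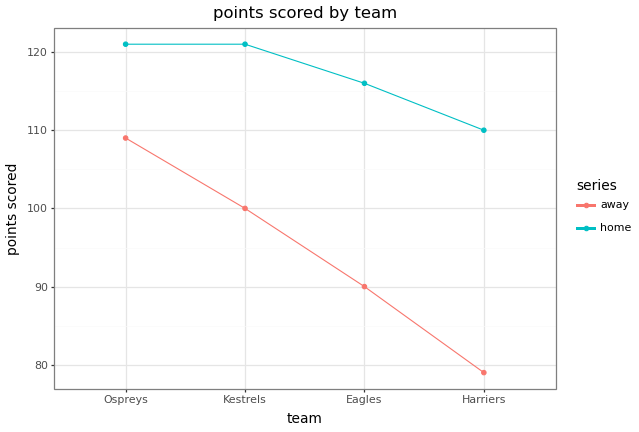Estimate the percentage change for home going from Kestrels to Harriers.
Kestrels ≈ 120, Harriers ≈ 110; (110 − 120) / 120 ≈ -8.3%.

≈ -8.3%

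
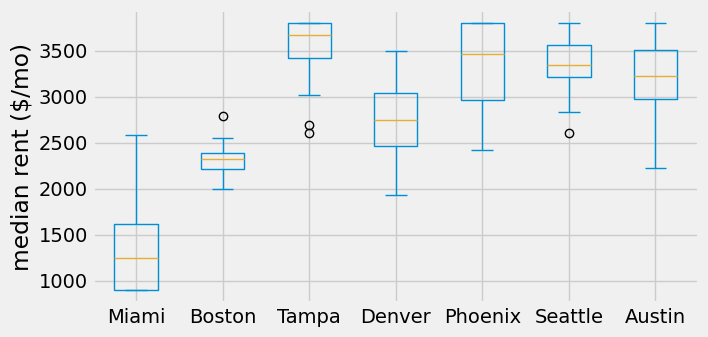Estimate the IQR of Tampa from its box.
Q3 ≈ 3800, Q1 ≈ 3400; IQR ≈ 400.

≈ 400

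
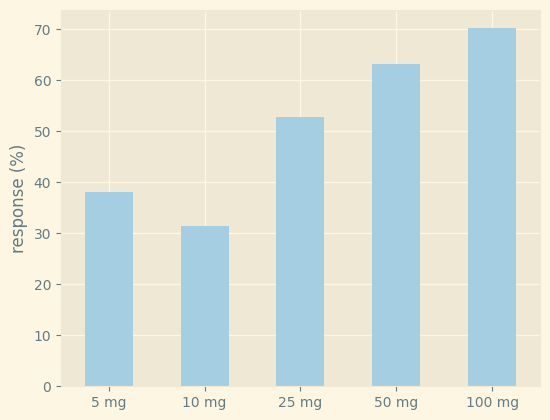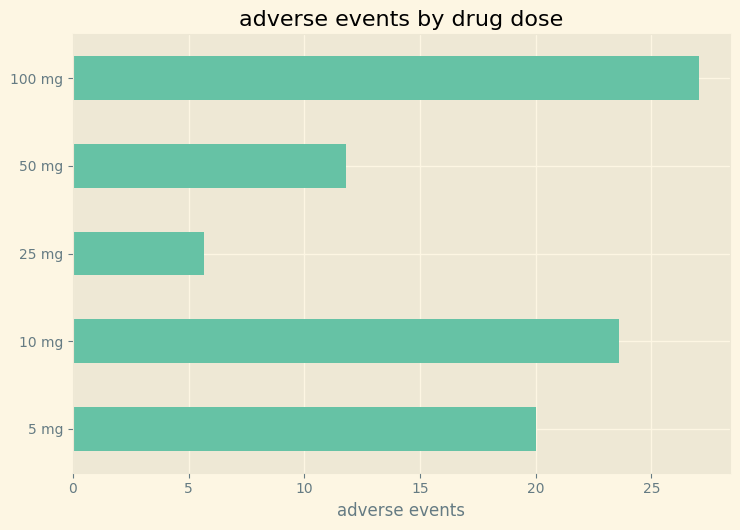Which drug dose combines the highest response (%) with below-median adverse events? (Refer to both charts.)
Chart 2 median adverse events ≈ 20; below-median drug doses: 25 mg, 50 mg. Among those, 50 mg has the highest response (%) (≈ 60).

50 mg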